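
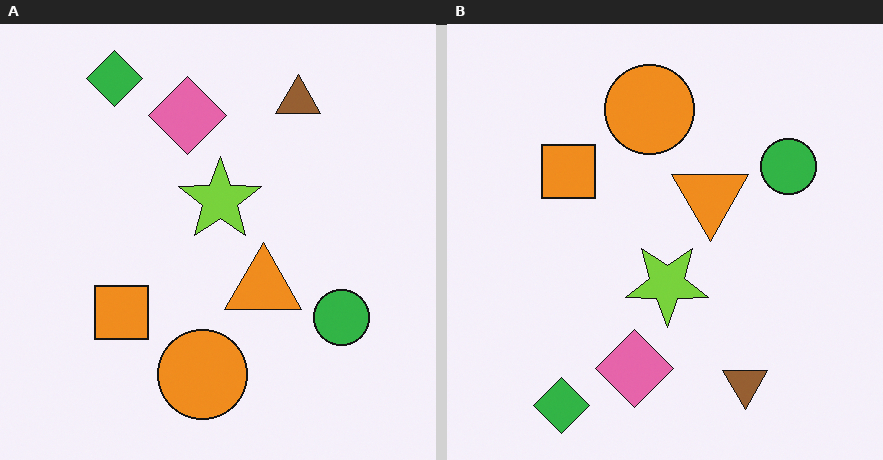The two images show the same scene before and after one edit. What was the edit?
This is the original image flipped vertically (top ↔ bottom).

The green diamond is in the top-left of the left (A) image and the bottom-left of the right (B) — shapes on opposite sides of the horizontal midline have swapped in a mirror flip.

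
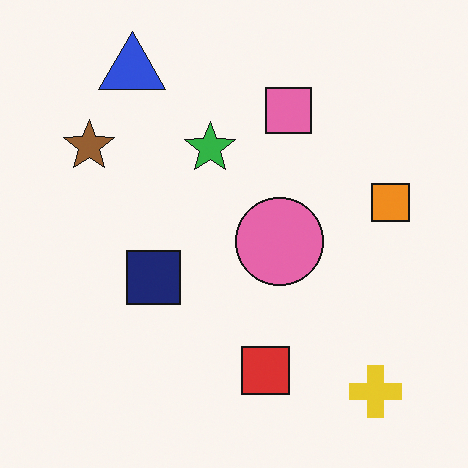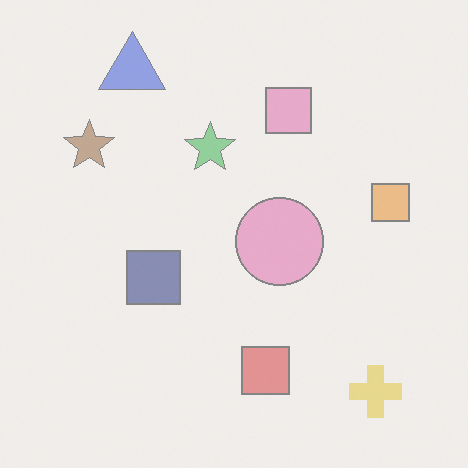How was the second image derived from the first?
This is the original image washed out (contrast reduced).

Tones are pushed toward mid-grey across the whole image — a global contrast change.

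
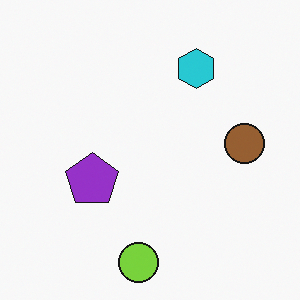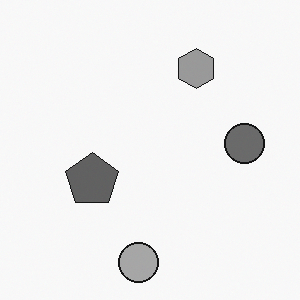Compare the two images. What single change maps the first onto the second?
Converted to grayscale.

All color is removed — every shape is now a shade of grey.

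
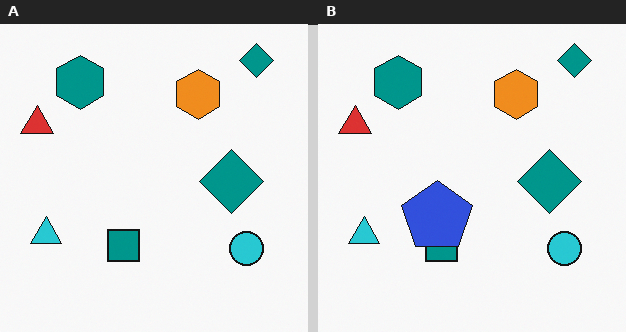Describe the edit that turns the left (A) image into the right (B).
The image was overlaid with an additional blue pentagon.

A blue pentagon appears in the right (B) image that is absent from the left (A).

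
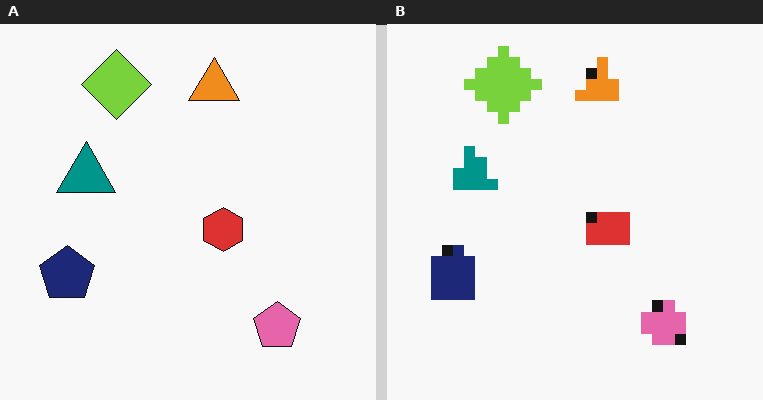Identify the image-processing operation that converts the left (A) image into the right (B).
The image was coarsely pixelated.

Shapes are reduced to large square blocks; fine edges and outlines are lost — a downscale-then-upscale (mosaic) effect.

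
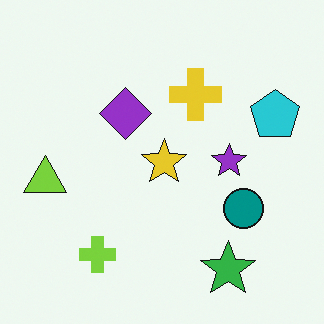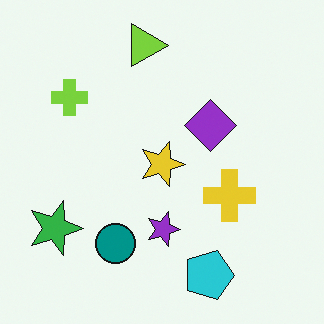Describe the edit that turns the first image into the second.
The second image is the first rotated 90° clockwise.

The green star sits in the bottom-right of the first image and the bottom-left of the second — consistent with a whole-image 90° clockwise rotation.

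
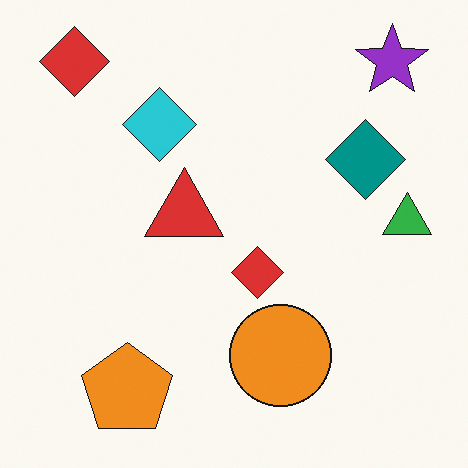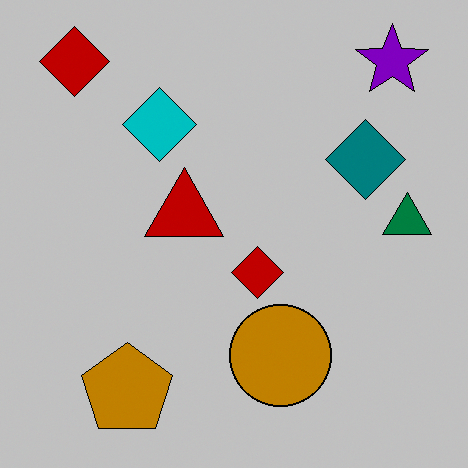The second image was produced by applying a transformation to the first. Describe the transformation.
The second image is the first aggressively posterized.

Each flat color has snapped to a coarser quantized level — most visibly, the near-white background has dropped to a flat grey.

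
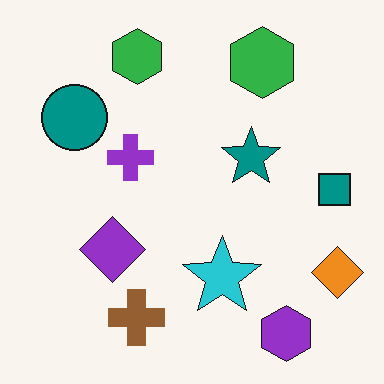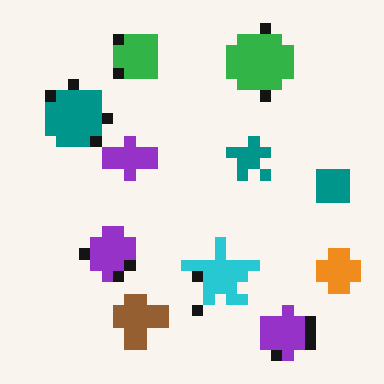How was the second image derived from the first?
It was coarsely pixelated.

Shapes are reduced to large square blocks; fine edges and outlines are lost — a downscale-then-upscale (mosaic) effect.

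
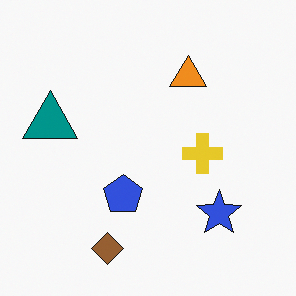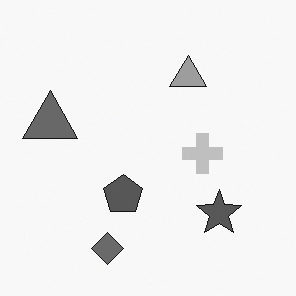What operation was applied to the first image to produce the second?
The image was converted to grayscale.

All color is removed — every shape is now a shade of grey.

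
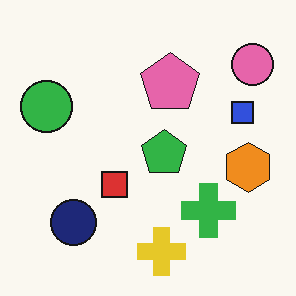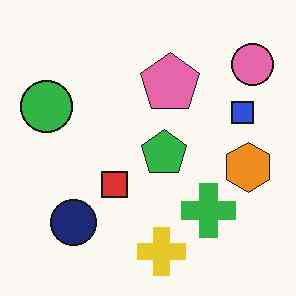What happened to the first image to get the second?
It was JPEG-compressed with visible artifacts.

Blocky 8×8 compression artifacts appear around shape edges and the flat background shows ringing — characteristic JPEG degradation.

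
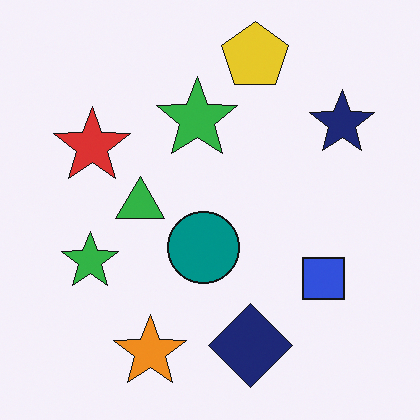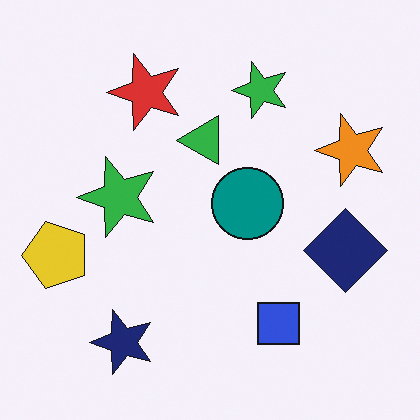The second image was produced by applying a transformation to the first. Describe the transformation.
The transformation is: transposed (reflected across the top-left ↔ bottom-right diagonal).

Shapes have swapped their row and column positions — what was in the top-right is now in the bottom-left — a diagonal reflection.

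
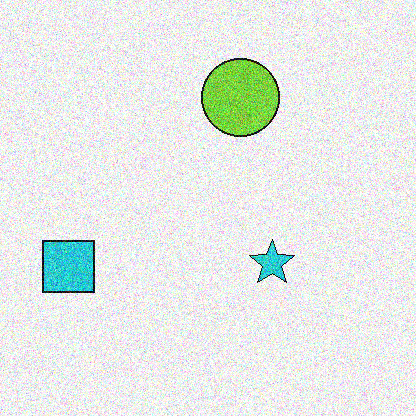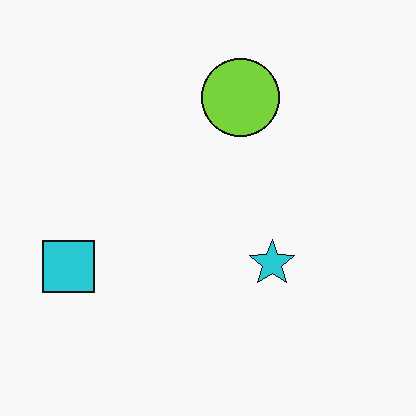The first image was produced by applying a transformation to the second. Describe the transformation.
The transformation is: degraded with a thick layer of grain.

Random speckle covers the whole image, including the flat background.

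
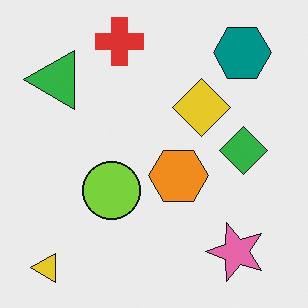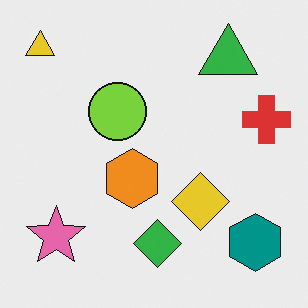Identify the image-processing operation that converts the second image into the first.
The first image is the second rotated 90° counter-clockwise.

The yellow triangle sits in the top-left of the second image and the bottom-left of the first — consistent with a whole-image 90° counter-clockwise rotation.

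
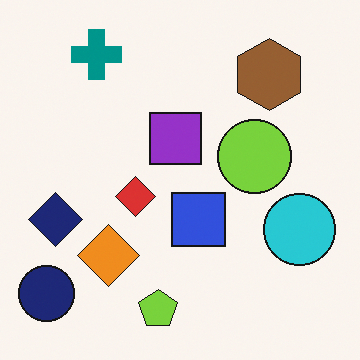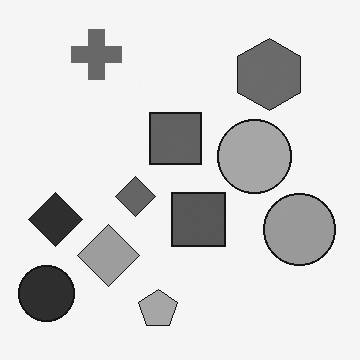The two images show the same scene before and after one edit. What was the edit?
The transformation is: converted to grayscale.

All color is removed — every shape is now a shade of grey.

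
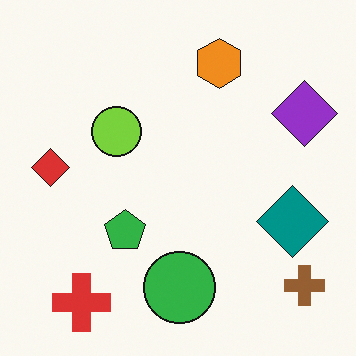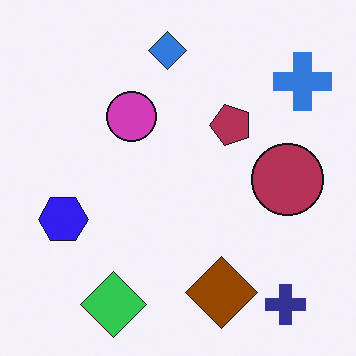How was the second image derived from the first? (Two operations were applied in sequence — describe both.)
This is the original image transposed (reflected across the top-left ↔ bottom-right diagonal), then hue-shifted by a large amount.

Shapes have swapped their row and column positions — what was in the top-right is now in the bottom-left — a diagonal reflection. Every shape's color has rotated by the same amount around the hue wheel — a uniform hue shift.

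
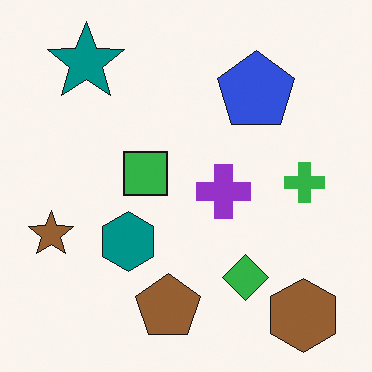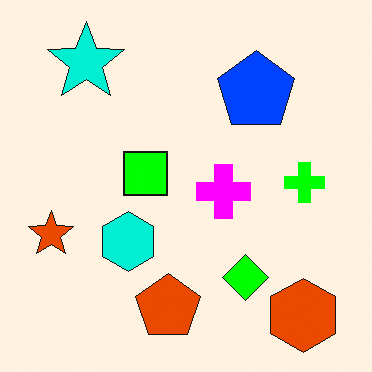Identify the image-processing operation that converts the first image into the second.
It was heavily oversaturated.

All colors are more vivid — a global saturation change.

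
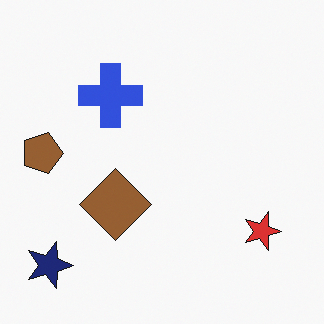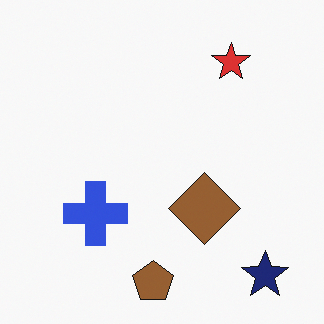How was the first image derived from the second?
The first image is the second rotated 90° clockwise.

The navy star sits in the bottom-right of the second image and the bottom-left of the first — consistent with a whole-image 90° clockwise rotation.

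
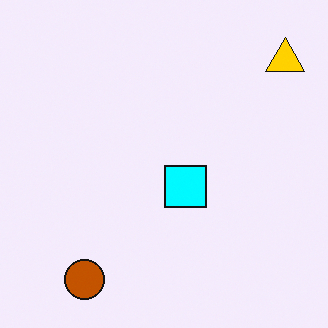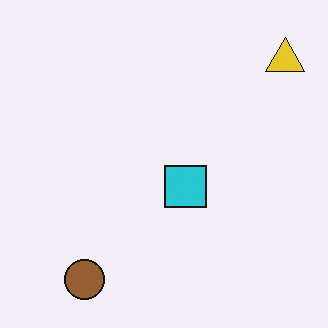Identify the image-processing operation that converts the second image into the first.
Heavily oversaturated.

All colors are more vivid — a global saturation change.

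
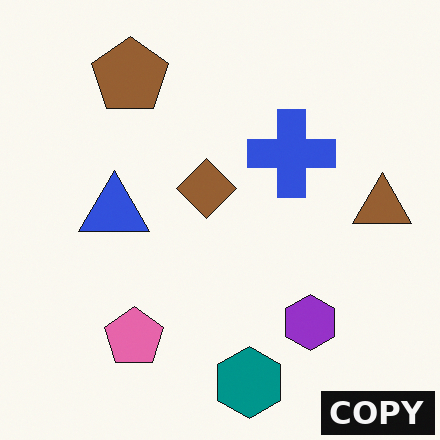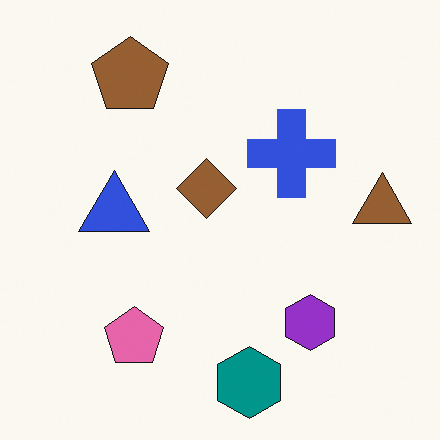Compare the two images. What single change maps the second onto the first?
It was watermarked with the text "COPY" in the lower-right corner.

A dark label reading "COPY" appears in the lower-right corner.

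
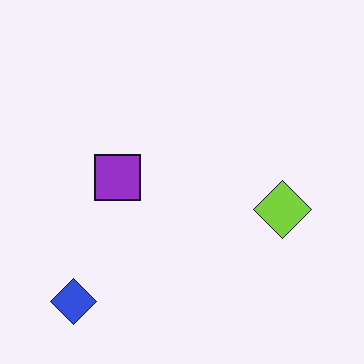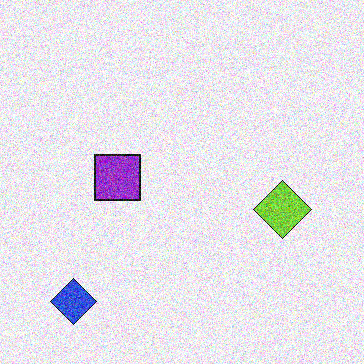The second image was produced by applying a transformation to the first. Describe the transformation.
Degraded with strong gaussian noise.

Random speckle covers the whole image, including the flat background.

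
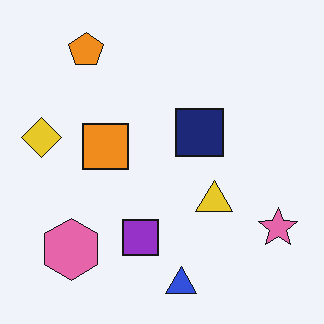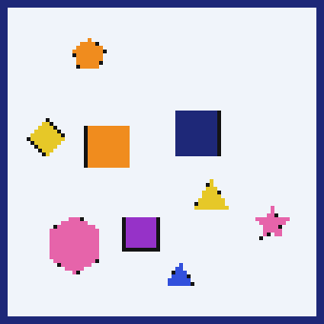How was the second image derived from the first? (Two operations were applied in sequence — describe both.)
Mildly pixelated, then framed with a navy border.

Shapes are reduced to large square blocks; fine edges and outlines are lost — a downscale-then-upscale (mosaic) effect. A solid navy frame runs around the edge of the second image, with the content slightly shrunk inside it.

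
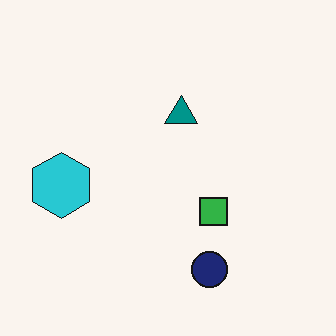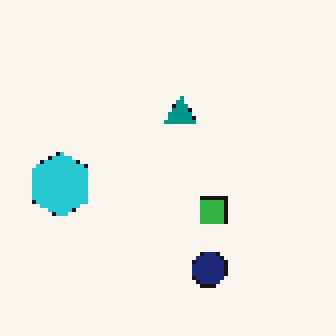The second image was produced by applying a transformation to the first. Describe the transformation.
This is the original image lightly pixelated (a mild mosaic effect).

Shapes are reduced to large square blocks; fine edges and outlines are lost — a downscale-then-upscale (mosaic) effect.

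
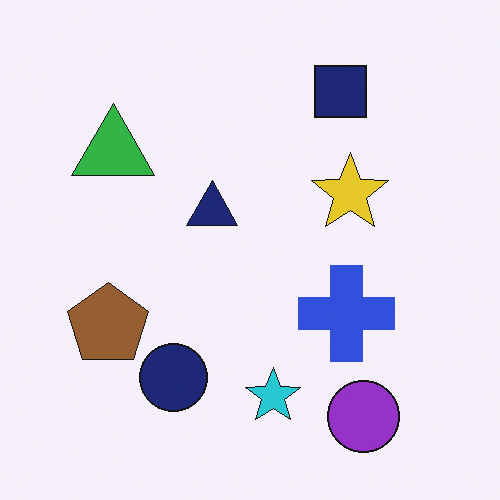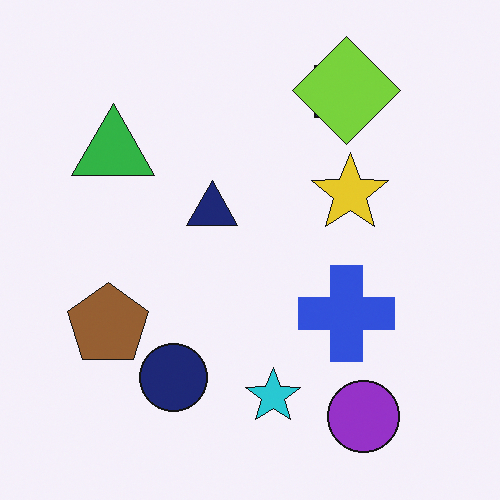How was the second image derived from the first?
The transformation is: overlaid with an additional lime diamond.

A lime diamond appears in the second image that is absent from the first.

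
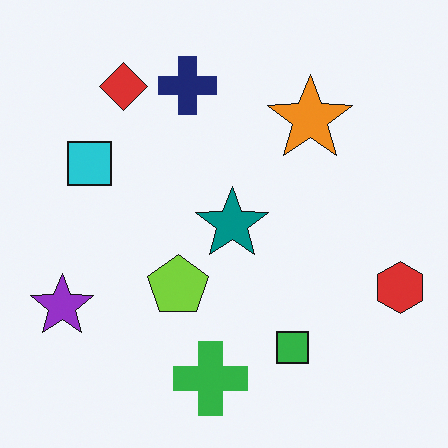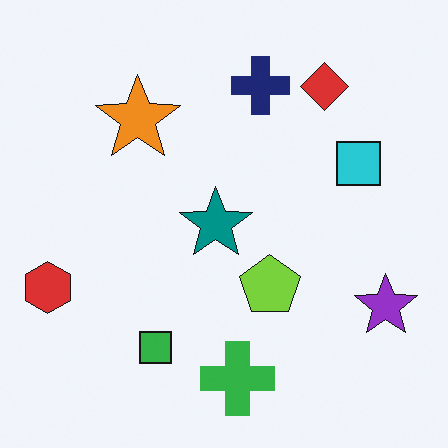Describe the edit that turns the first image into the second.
Flipped horizontally (left ↔ right).

The red hexagon is in the right of the first image and the left of the second — shapes on opposite sides of the vertical midline have swapped in a mirror flip.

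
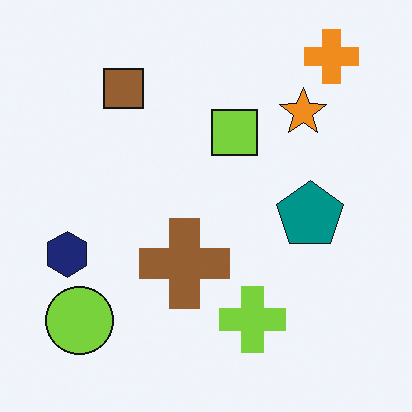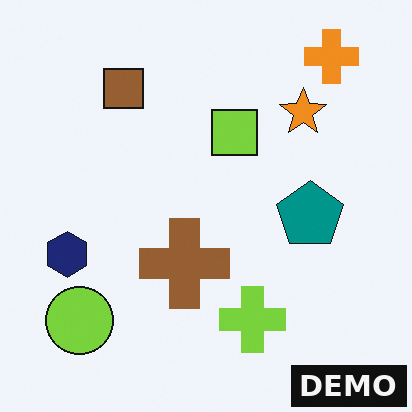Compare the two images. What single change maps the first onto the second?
This is the original image watermarked with the text "DEMO" in the lower-right corner.

A dark label reading "DEMO" appears in the lower-right corner.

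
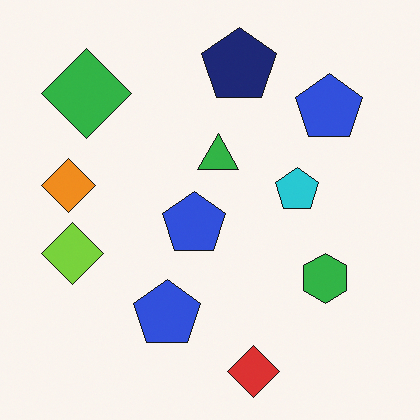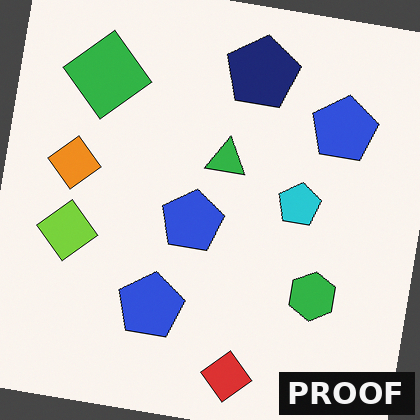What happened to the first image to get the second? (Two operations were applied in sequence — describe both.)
It was rotated clockwise by a small amount, then watermarked with the text "PROOF" in the lower-right corner.

Every shape is tilted by the same angle and the image corners show triangular fill wedges — a whole-image rotation by a non-right angle. A dark label reading "PROOF" appears in the lower-right corner.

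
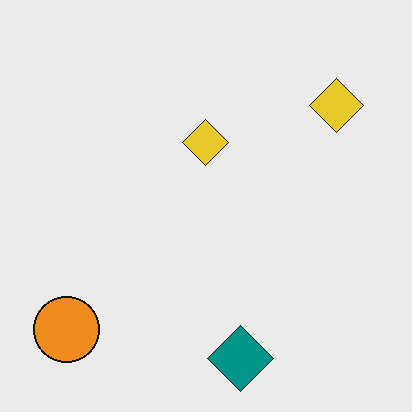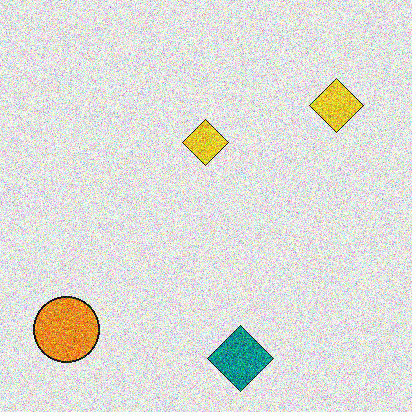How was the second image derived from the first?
The transformation is: degraded with a thick layer of grain.

Random speckle covers the whole image, including the flat background.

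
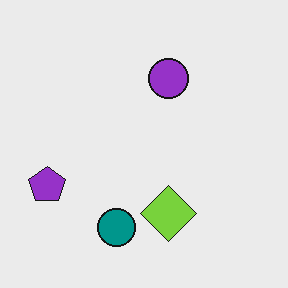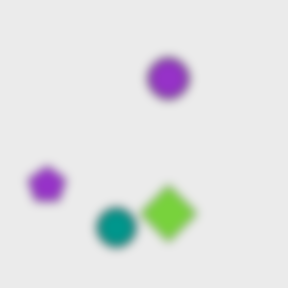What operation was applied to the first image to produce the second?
The second image is the first strongly gaussian-blurred.

Shape edges and outlines are uniformly softened across the whole image.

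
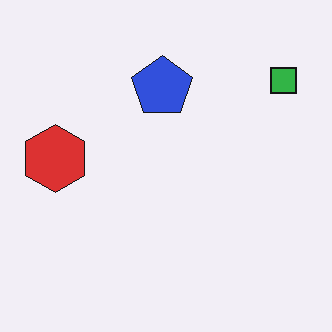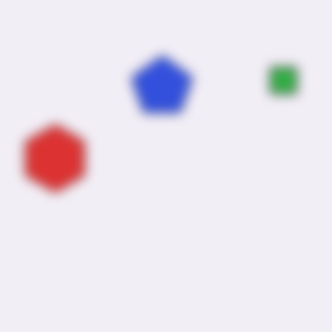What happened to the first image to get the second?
Strongly gaussian-blurred.

Shape edges and outlines are uniformly softened across the whole image.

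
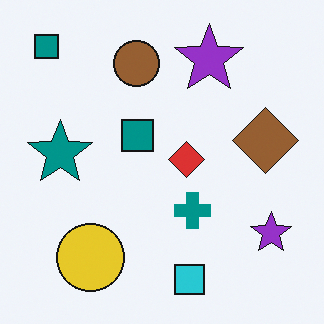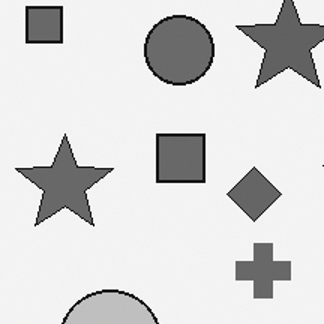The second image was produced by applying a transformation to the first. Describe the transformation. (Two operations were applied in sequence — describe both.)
The image was converted to grayscale, then cropped slightly and scaled back up.

All color is removed — every shape is now a shade of grey. The visible shapes are larger and the field of view is narrower; shapes near the original edges may be partly or wholly outside the frame — a crop-and-rescale.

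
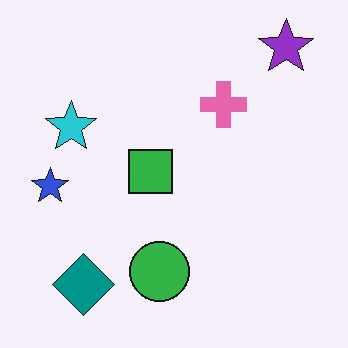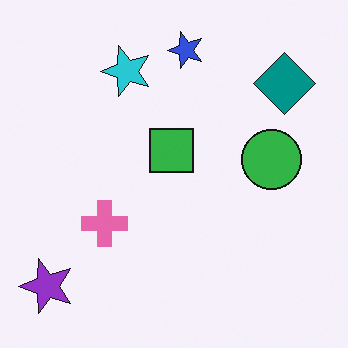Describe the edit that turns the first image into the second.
It was transposed (reflected across the top-left ↔ bottom-right diagonal).

Shapes have swapped their row and column positions — what was in the top-right is now in the bottom-left — a diagonal reflection.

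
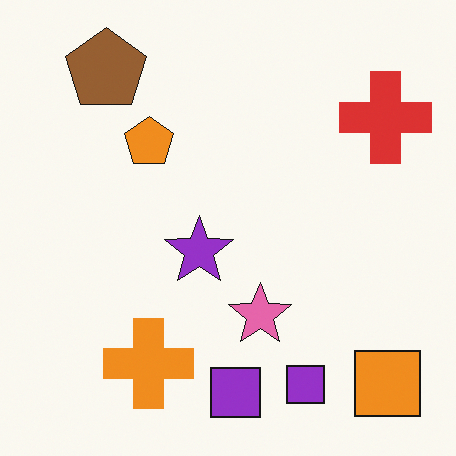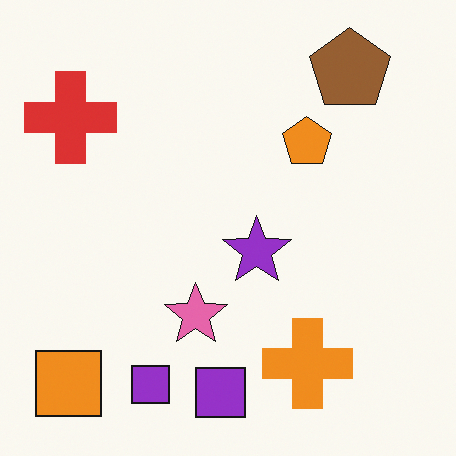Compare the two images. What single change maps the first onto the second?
The second image is the first flipped horizontally (left ↔ right).

The orange square is in the bottom-right of the first image and the bottom-left of the second — shapes on opposite sides of the vertical midline have swapped in a mirror flip.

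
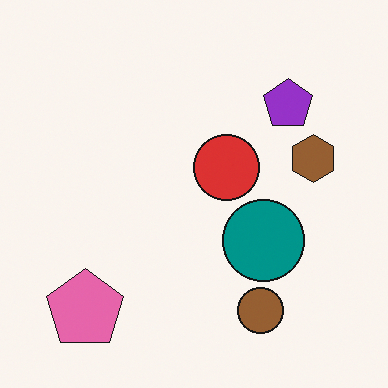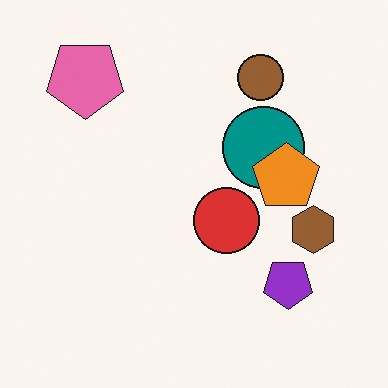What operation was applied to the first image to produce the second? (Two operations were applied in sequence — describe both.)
The second image is the first flipped vertically (top ↔ bottom), then overlaid with an additional orange pentagon.

The brown circle is in the bottom-right of the first image and the top-right of the second — shapes on opposite sides of the horizontal midline have swapped in a mirror flip. An orange pentagon appears in the second image that is absent from the first.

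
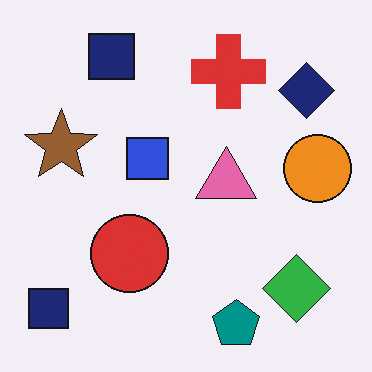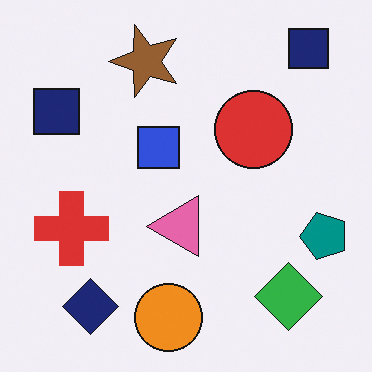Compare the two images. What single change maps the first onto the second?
The transformation is: transposed (reflected across the top-left ↔ bottom-right diagonal).

Shapes have swapped their row and column positions — what was in the top-right is now in the bottom-left — a diagonal reflection.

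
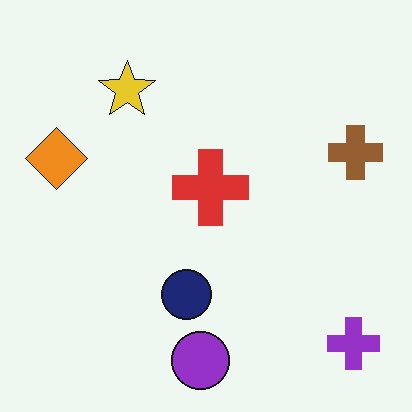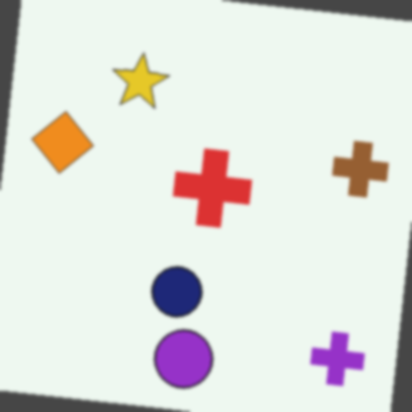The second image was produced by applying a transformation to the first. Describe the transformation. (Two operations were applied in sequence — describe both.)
The second image is the first rotated clockwise by a slight angle, then given a subtle gaussian blur.

Every shape is tilted by the same angle and the image corners show triangular fill wedges — a whole-image rotation by a non-right angle. Shape edges and outlines are uniformly softened across the whole image.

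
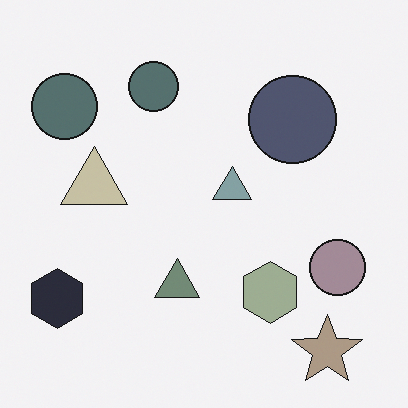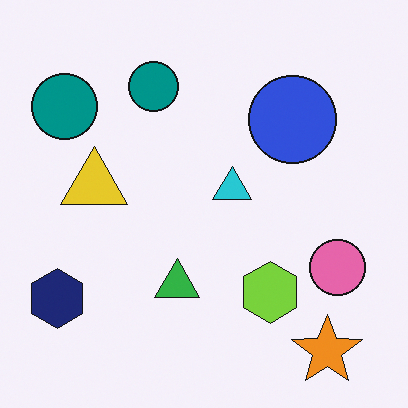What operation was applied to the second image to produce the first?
The transformation is: heavily desaturated.

All colors are more muted and greyish — a global saturation change.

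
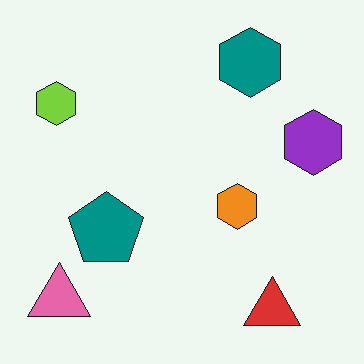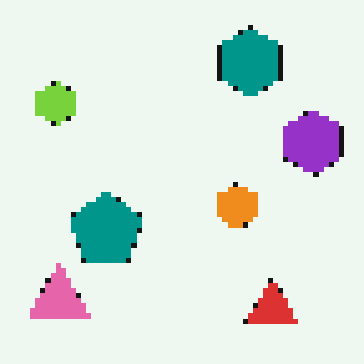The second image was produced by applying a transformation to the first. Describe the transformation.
The second image is the first lightly pixelated (a mild mosaic effect).

Shapes are reduced to large square blocks; fine edges and outlines are lost — a downscale-then-upscale (mosaic) effect.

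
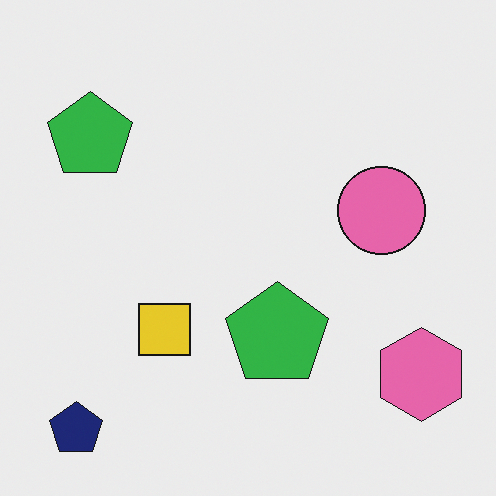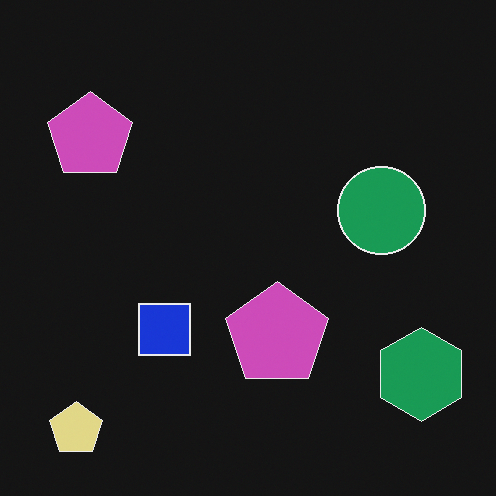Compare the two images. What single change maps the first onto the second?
The image was color-inverted (negative).

The light background has become dark and every shape's color is its complement — a photographic negative.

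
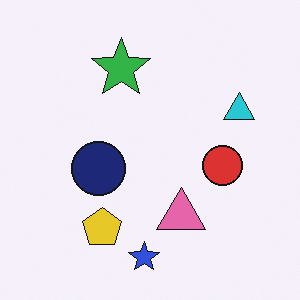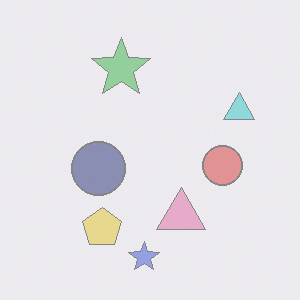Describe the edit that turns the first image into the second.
The image was washed out (contrast reduced).

Tones are pushed toward mid-grey across the whole image — a global contrast change.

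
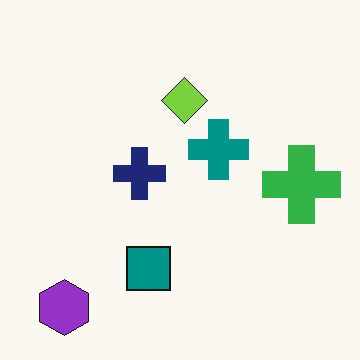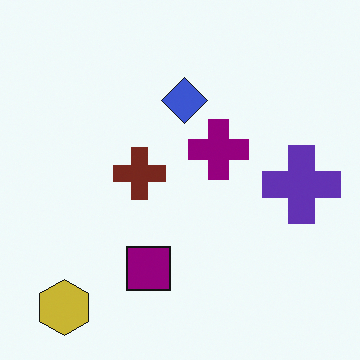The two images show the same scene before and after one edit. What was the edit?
The second image is the first hue-shifted noticeably.

Every shape's color has rotated by the same amount around the hue wheel — a uniform hue shift.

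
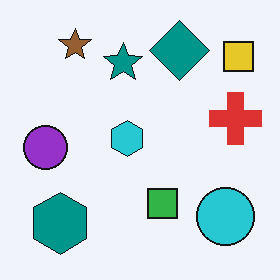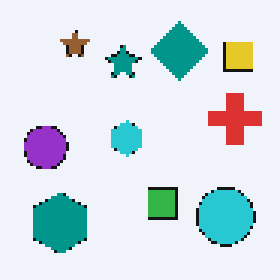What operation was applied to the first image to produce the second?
This is the original image lightly pixelated (a mild mosaic effect).

Shapes are reduced to large square blocks; fine edges and outlines are lost — a downscale-then-upscale (mosaic) effect.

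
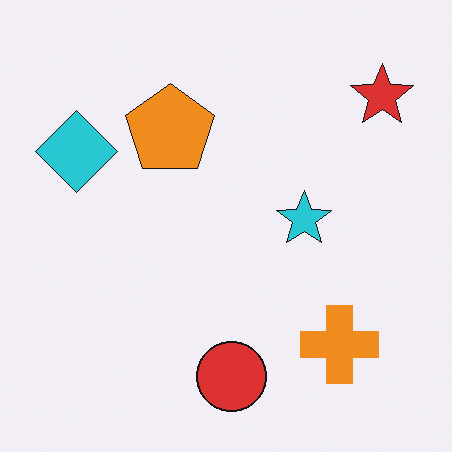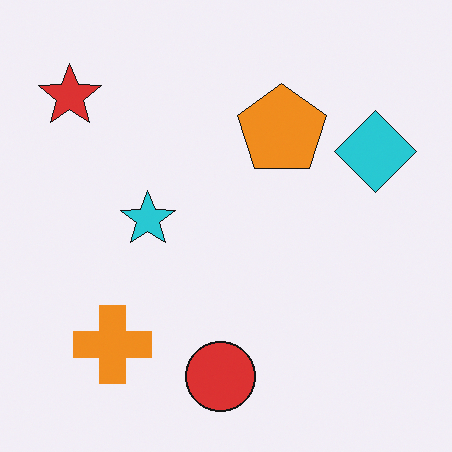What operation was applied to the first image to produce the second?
Flipped horizontally (left ↔ right).

The red star is in the top-right of the first image and the top-left of the second — shapes on opposite sides of the vertical midline have swapped in a mirror flip.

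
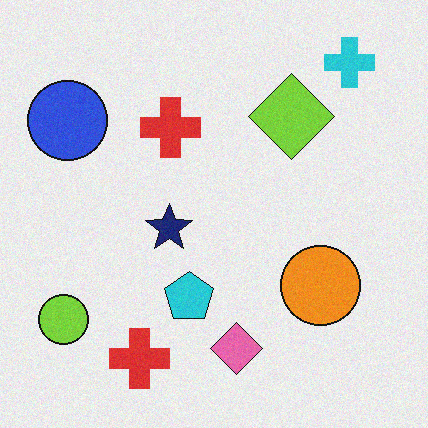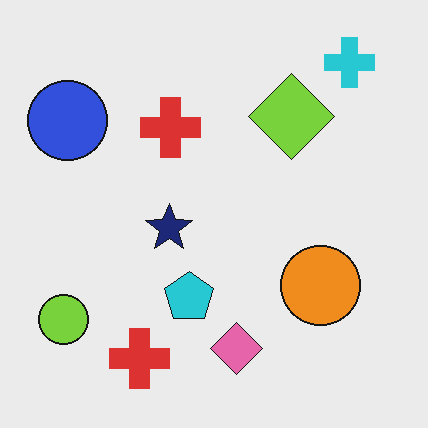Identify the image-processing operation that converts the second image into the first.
The first image is the second degraded with subtle gaussian noise.

Random speckle covers the whole image, including the flat background.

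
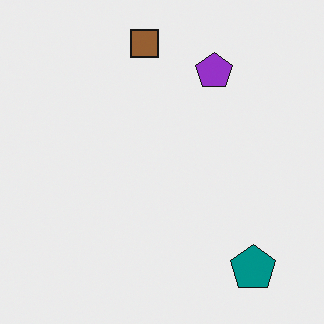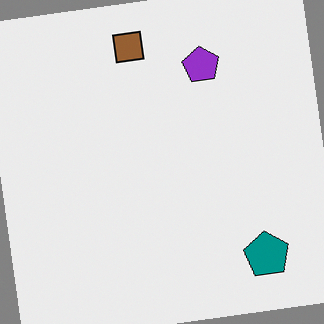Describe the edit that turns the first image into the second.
This is the original image rotated counter-clockwise by a small amount.

Every shape is tilted by the same angle and the image corners show triangular fill wedges — a whole-image rotation by a non-right angle.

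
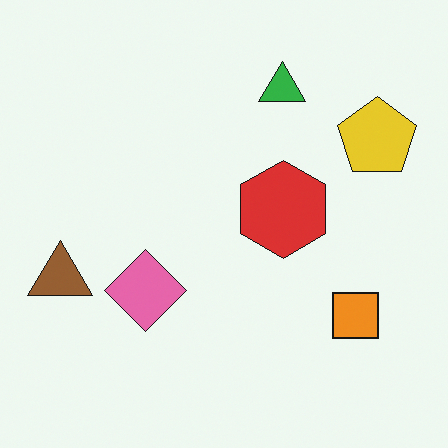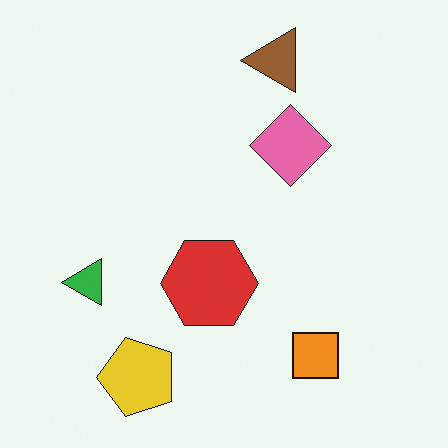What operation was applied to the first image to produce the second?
The image was transposed (reflected across the top-left ↔ bottom-right diagonal).

Shapes have swapped their row and column positions — what was in the top-right is now in the bottom-left — a diagonal reflection.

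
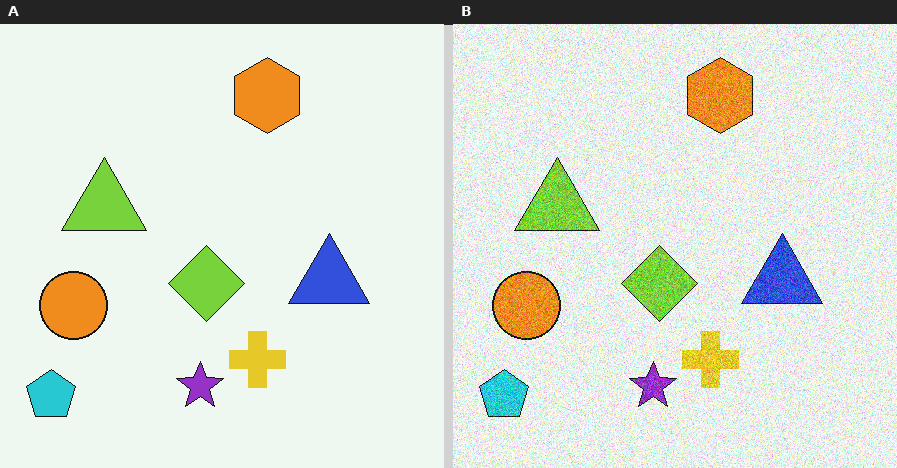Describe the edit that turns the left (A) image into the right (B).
The image was degraded with a thick layer of grain.

Random speckle covers the whole image, including the flat background.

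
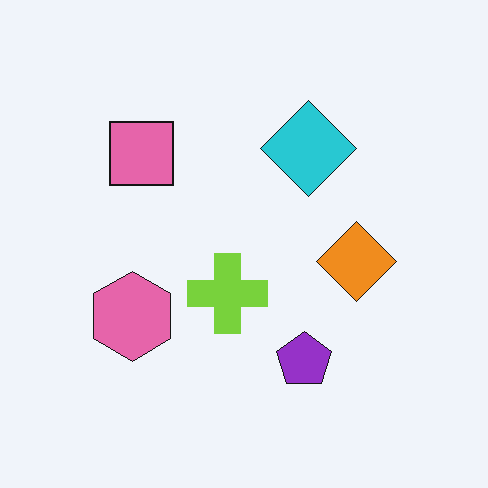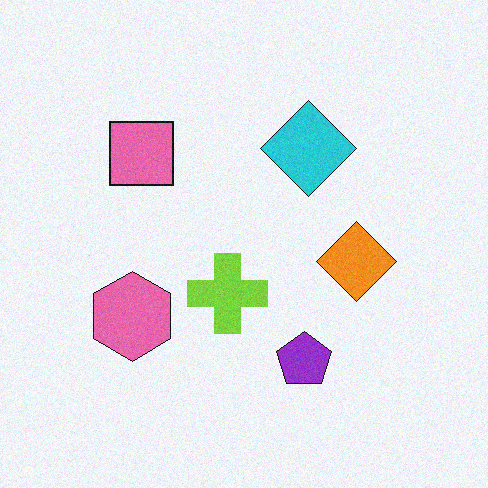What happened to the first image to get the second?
It was degraded with light additive noise.

Random speckle covers the whole image, including the flat background.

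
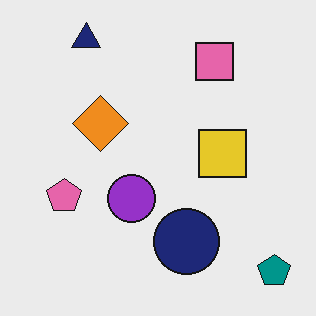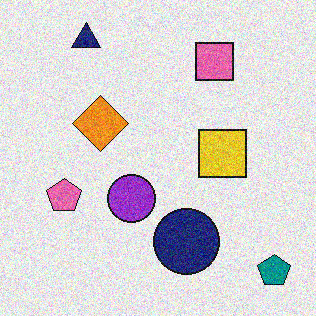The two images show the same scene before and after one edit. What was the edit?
This is the original image degraded with visible gaussian noise.

Random speckle covers the whole image, including the flat background.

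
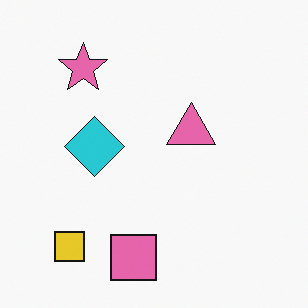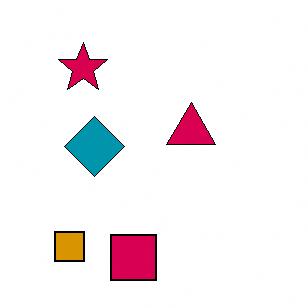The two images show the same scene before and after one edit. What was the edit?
The second image is the first given much higher contrast.

Tones are pushed away from mid-grey across the whole image — a global contrast change.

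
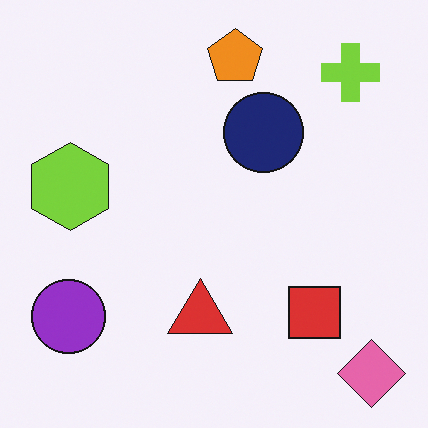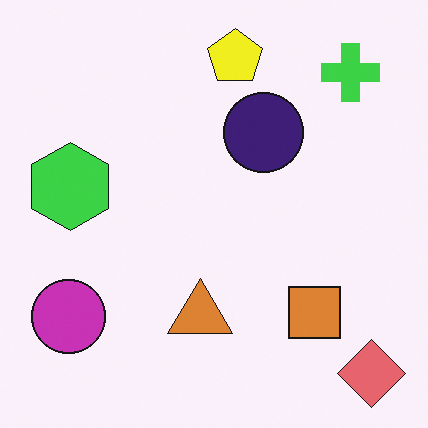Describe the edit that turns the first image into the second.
The image was hue-shifted by a small amount.

Every shape's color has rotated by the same amount around the hue wheel — a uniform hue shift.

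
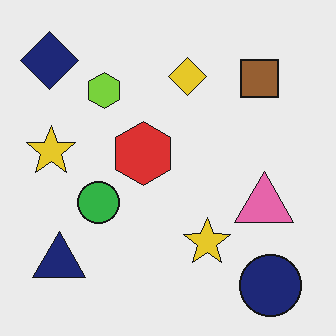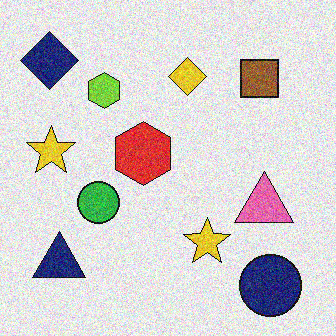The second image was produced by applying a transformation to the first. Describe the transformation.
The transformation is: degraded with visible gaussian noise.

Random speckle covers the whole image, including the flat background.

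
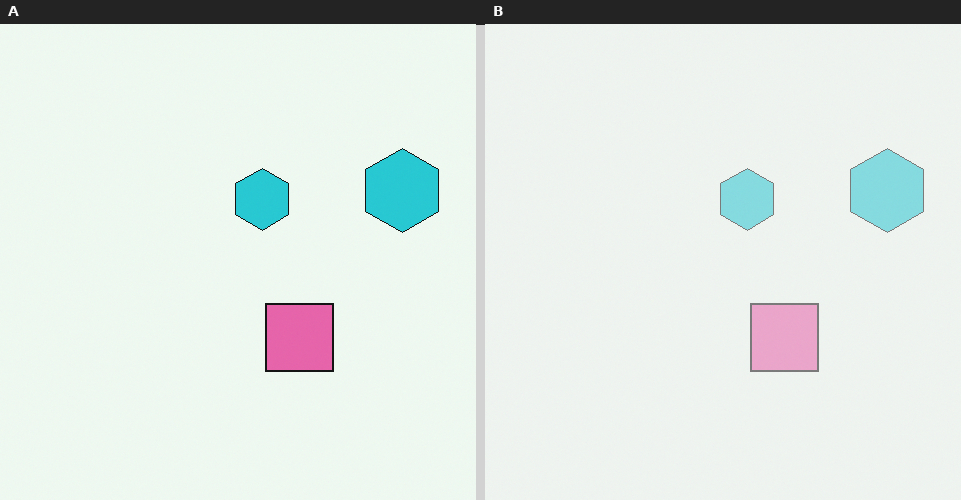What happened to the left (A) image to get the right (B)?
The image was washed out (contrast reduced).

Tones are pushed toward mid-grey across the whole image — a global contrast change.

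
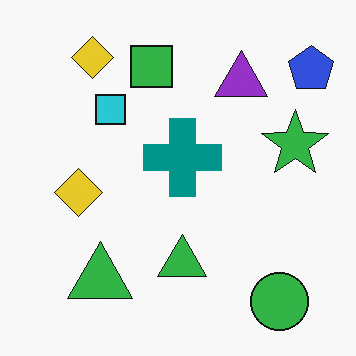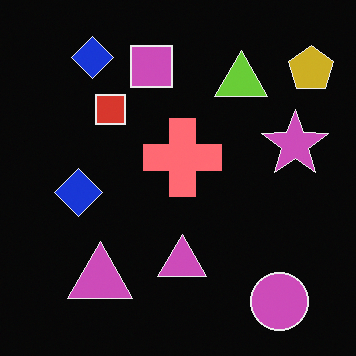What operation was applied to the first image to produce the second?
The image was color-inverted (negative).

The light background has become dark and every shape's color is its complement — a photographic negative.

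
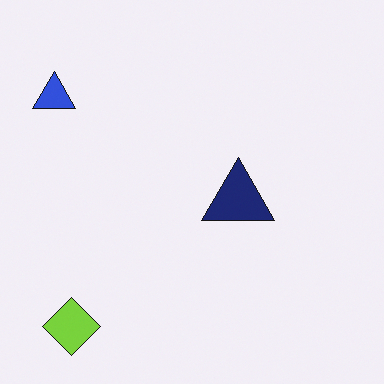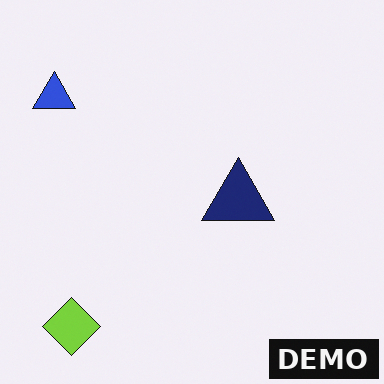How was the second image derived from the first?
It was watermarked with the text "DEMO" in the lower-right corner.

A dark label reading "DEMO" appears in the lower-right corner.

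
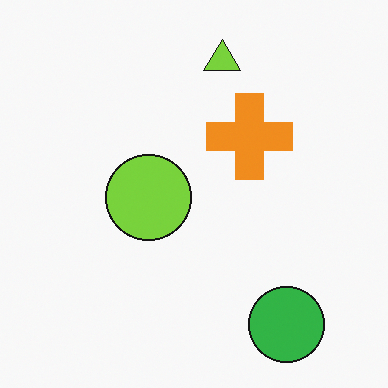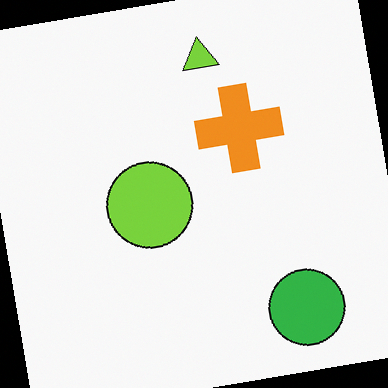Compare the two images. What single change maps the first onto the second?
The image was rotated counter-clockwise by a few degrees.

Every shape is tilted by the same angle and the image corners show triangular fill wedges — a whole-image rotation by a non-right angle.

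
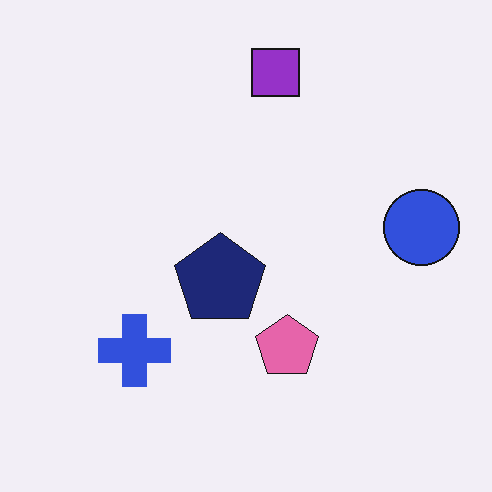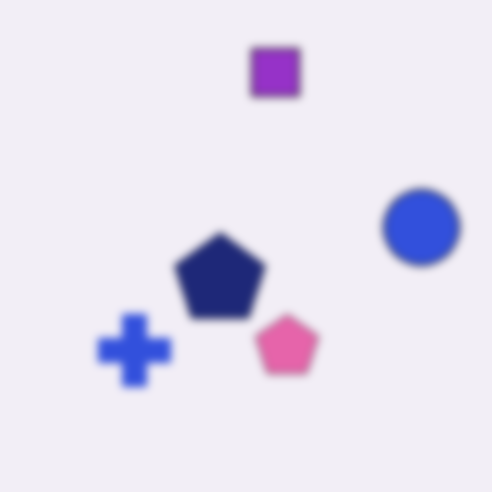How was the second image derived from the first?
Moderately blurred.

Shape edges and outlines are uniformly softened across the whole image.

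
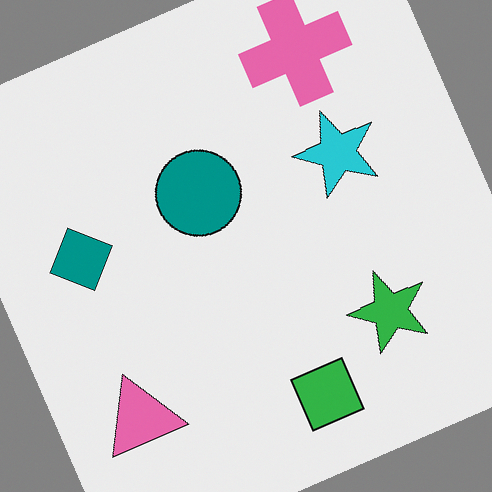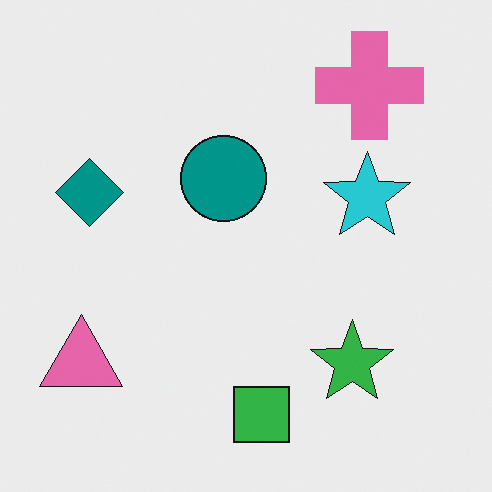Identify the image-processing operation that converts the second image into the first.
This is the original image rotated counter-clockwise by a moderate amount.

Every shape is tilted by the same angle and the image corners show triangular fill wedges — a whole-image rotation by a non-right angle.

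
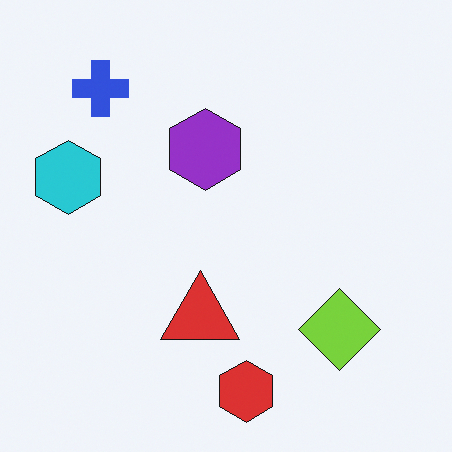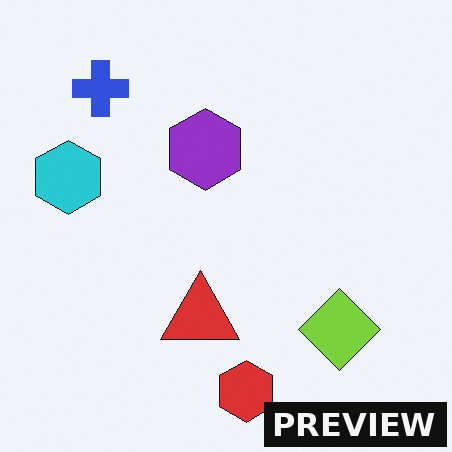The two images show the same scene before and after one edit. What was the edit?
The second image is the first watermarked with the text "PREVIEW" in the lower-right corner.

A dark label reading "PREVIEW" appears in the lower-right corner.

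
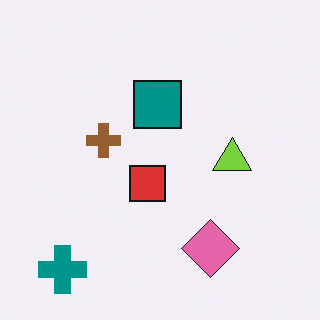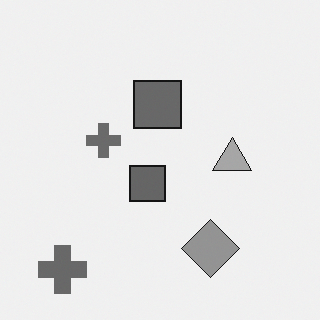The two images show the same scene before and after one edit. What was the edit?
Converted to grayscale.

All color is removed — every shape is now a shade of grey.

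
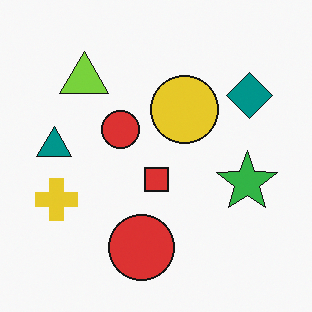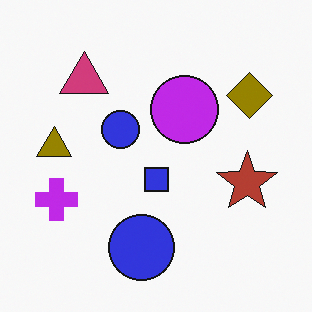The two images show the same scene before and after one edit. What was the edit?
The image was hue-shifted through roughly half the color wheel.

Every shape's color has rotated by the same amount around the hue wheel — a uniform hue shift.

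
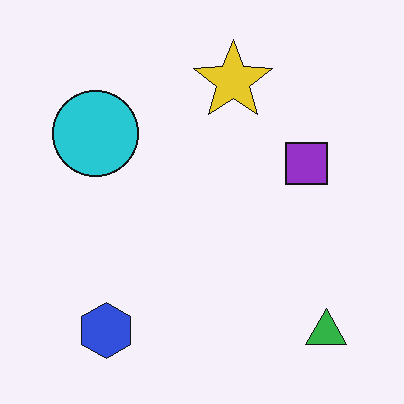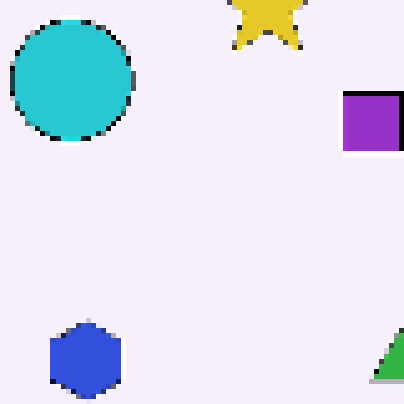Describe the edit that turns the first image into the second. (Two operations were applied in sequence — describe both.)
Cropped slightly and scaled back up, then lightly pixelated (a mild mosaic effect).

The visible shapes are larger and the field of view is narrower; shapes near the original edges may be partly or wholly outside the frame — a crop-and-rescale. Shapes are reduced to large square blocks; fine edges and outlines are lost — a downscale-then-upscale (mosaic) effect.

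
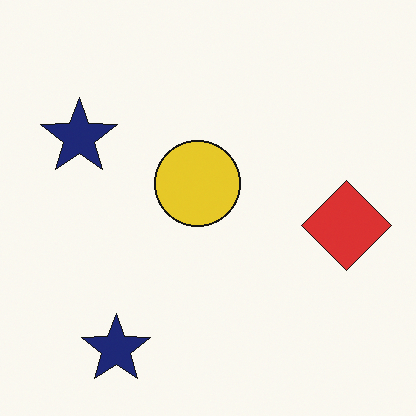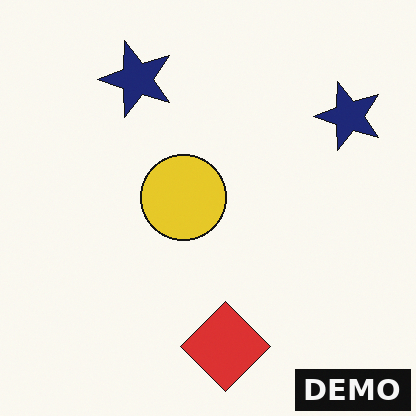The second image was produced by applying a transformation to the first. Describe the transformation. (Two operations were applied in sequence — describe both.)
It was transposed (reflected across the top-left ↔ bottom-right diagonal), then watermarked with the text "DEMO" in the lower-right corner.

Shapes have swapped their row and column positions — what was in the top-right is now in the bottom-left — a diagonal reflection. A dark label reading "DEMO" appears in the lower-right corner.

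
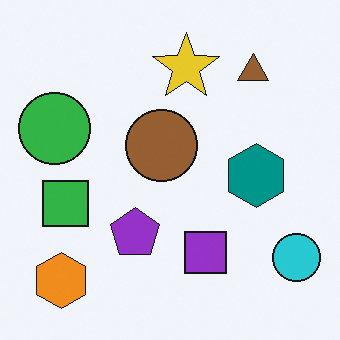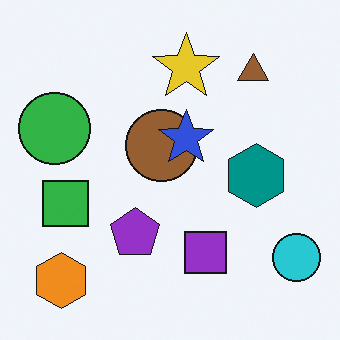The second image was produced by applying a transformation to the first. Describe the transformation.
It was overlaid with an additional blue star.

A blue star appears in the second image that is absent from the first.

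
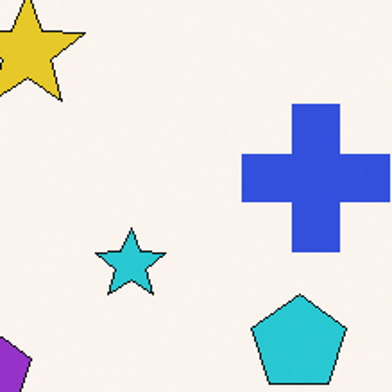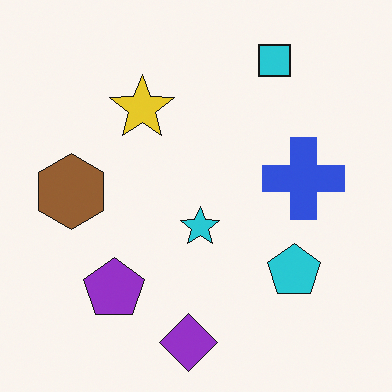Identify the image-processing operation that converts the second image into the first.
The first image is the second cropped to a noticeably smaller region and rescaled.

The visible shapes are larger and the field of view is narrower; shapes near the original edges may be partly or wholly outside the frame — a crop-and-rescale.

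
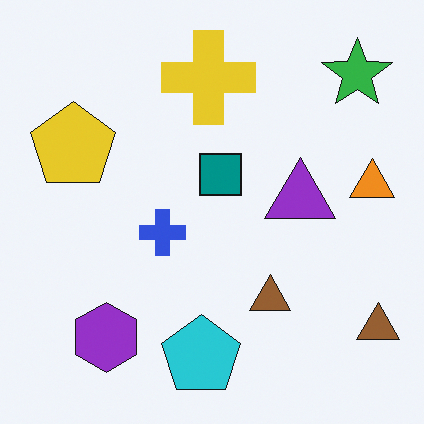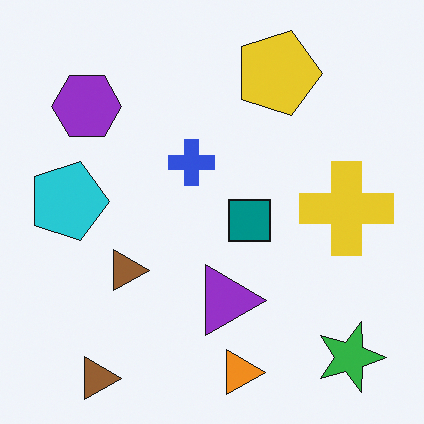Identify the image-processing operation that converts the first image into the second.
This is the original image rotated 90° clockwise.

The green star sits in the top-right of the first image and the bottom-right of the second — consistent with a whole-image 90° clockwise rotation.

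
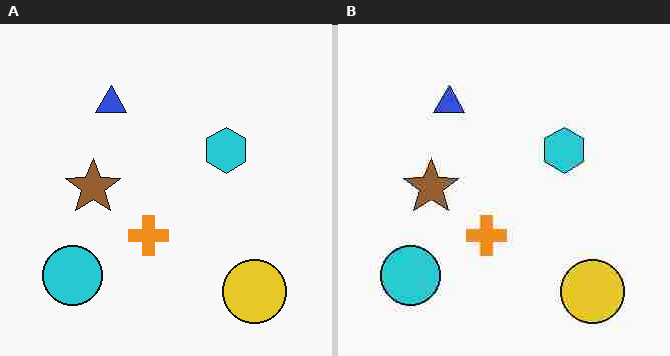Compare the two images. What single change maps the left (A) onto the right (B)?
This is the original image heavily JPEG-compressed with obvious blocking artifacts.

Blocky 8×8 compression artifacts appear around shape edges and the flat background shows ringing — characteristic JPEG degradation.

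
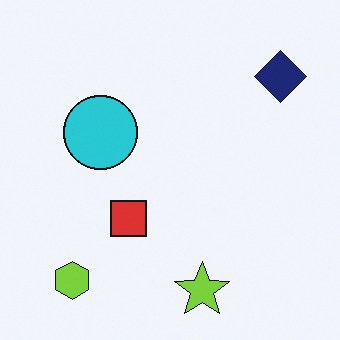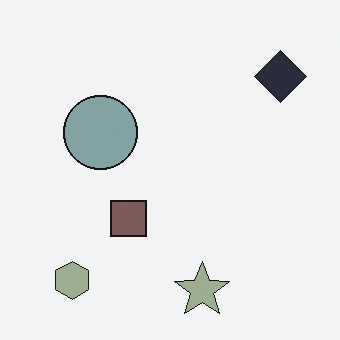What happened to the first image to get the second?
The transformation is: heavily desaturated.

All colors are more muted and greyish — a global saturation change.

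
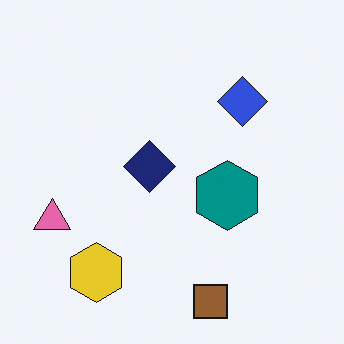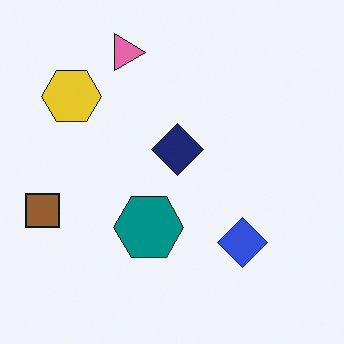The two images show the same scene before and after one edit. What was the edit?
The second image is the first rotated 90° clockwise.

The brown square sits in the bottom of the first image and the left of the second — consistent with a whole-image 90° clockwise rotation.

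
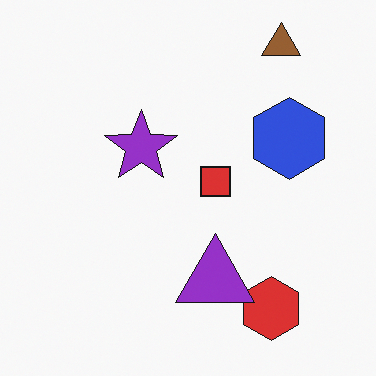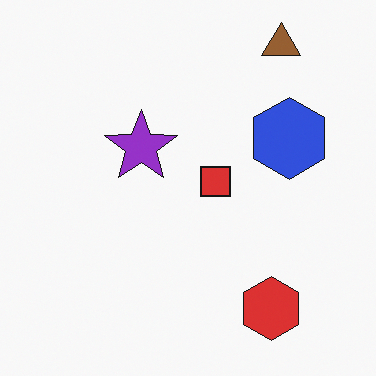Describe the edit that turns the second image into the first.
The transformation is: overlaid with an additional purple triangle.

A purple triangle appears in the first image that is absent from the second.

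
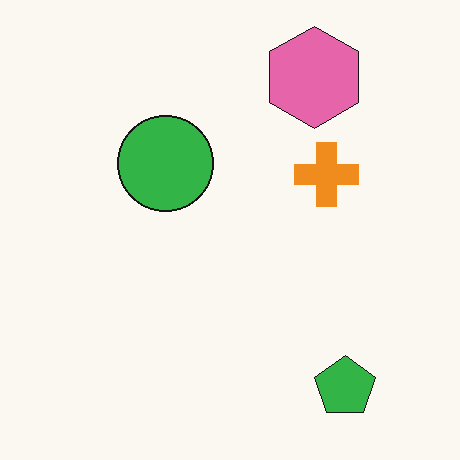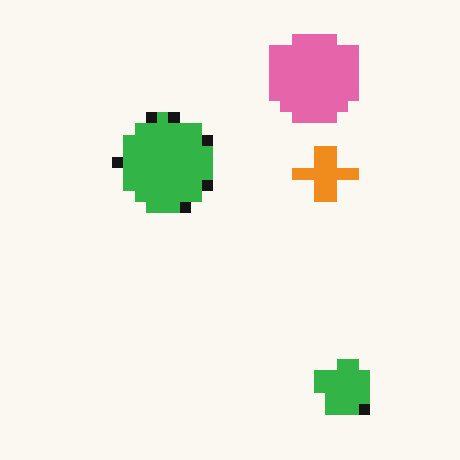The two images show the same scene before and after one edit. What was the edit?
Heavily pixelated into large blocks.

Shapes are reduced to large square blocks; fine edges and outlines are lost — a downscale-then-upscale (mosaic) effect.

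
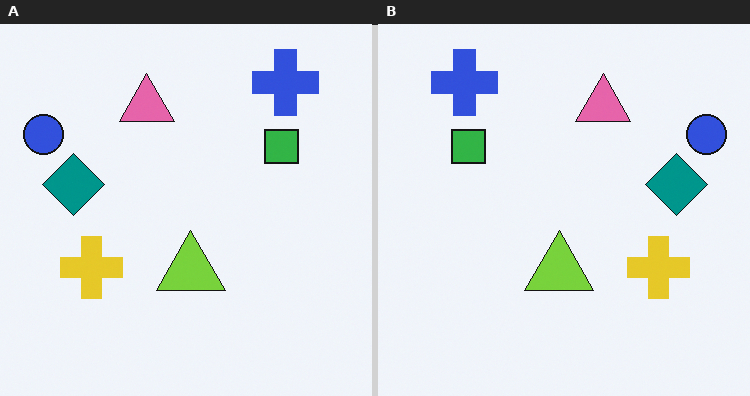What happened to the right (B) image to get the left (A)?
The image was flipped horizontally (left ↔ right).

The blue circle is in the top-right of the right (B) image and the top-left of the left (A) — shapes on opposite sides of the vertical midline have swapped in a mirror flip.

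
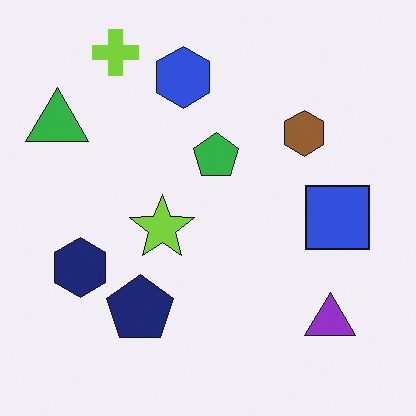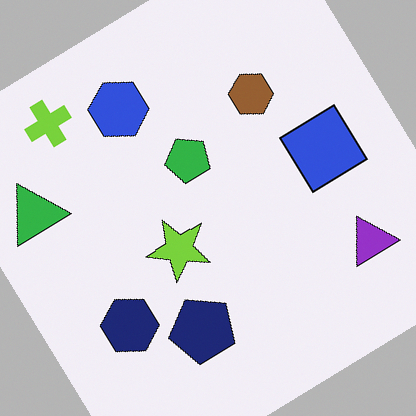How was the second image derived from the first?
It was rotated counter-clockwise by a large amount — several tens of degrees.

Every shape is tilted by the same angle and the image corners show triangular fill wedges — a whole-image rotation by a non-right angle.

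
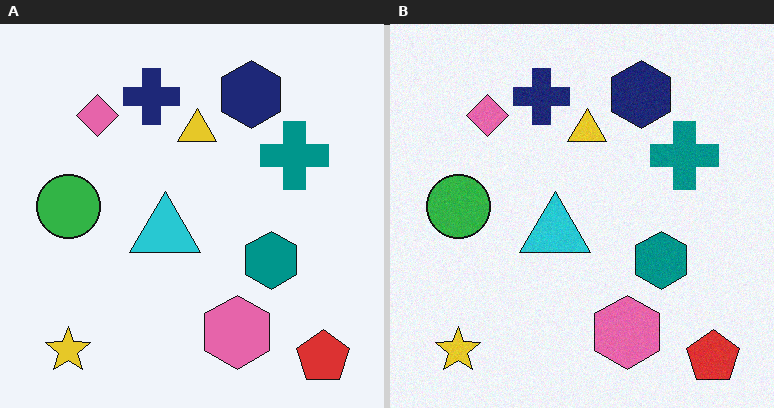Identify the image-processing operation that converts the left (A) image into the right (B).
This is the original image degraded with a light layer of grain.

Random speckle covers the whole image, including the flat background.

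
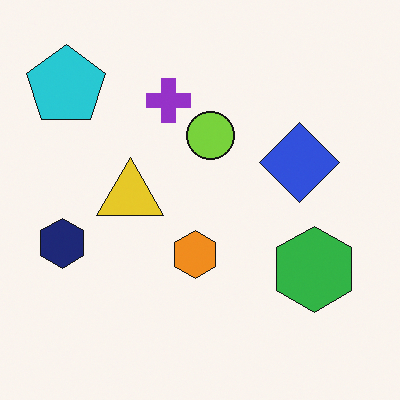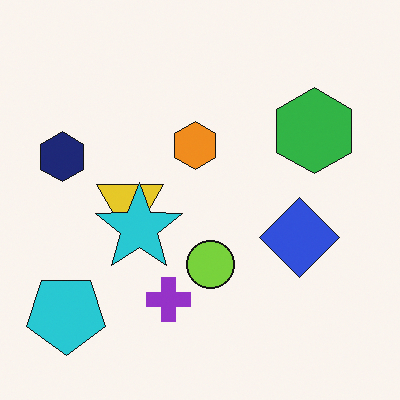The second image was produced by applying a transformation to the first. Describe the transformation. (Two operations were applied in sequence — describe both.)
The transformation is: flipped vertically (top ↔ bottom), then overlaid with an additional cyan star.

The cyan pentagon is in the top-left of the first image and the bottom-left of the second — shapes on opposite sides of the horizontal midline have swapped in a mirror flip. A cyan star appears in the second image that is absent from the first.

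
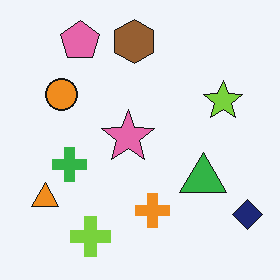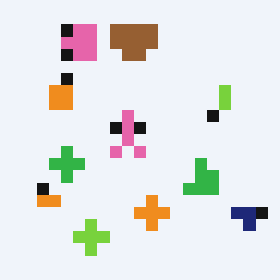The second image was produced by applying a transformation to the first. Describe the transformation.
It was heavily pixelated into large blocks.

Shapes are reduced to large square blocks; fine edges and outlines are lost — a downscale-then-upscale (mosaic) effect.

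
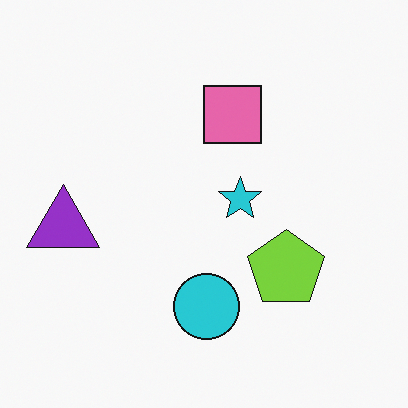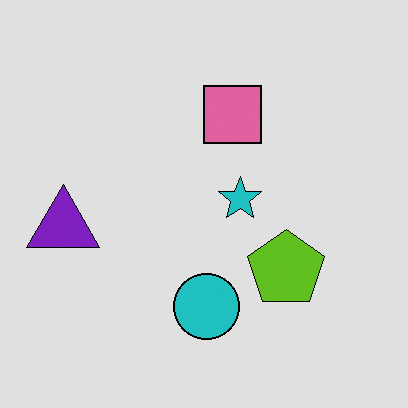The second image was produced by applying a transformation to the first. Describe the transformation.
It was posterized to a reduced palette.

Each flat color has snapped to a coarser quantized level — most visibly, the near-white background has dropped to a flat grey.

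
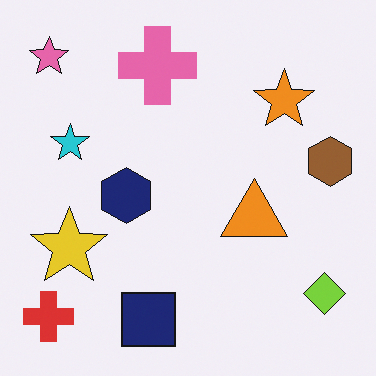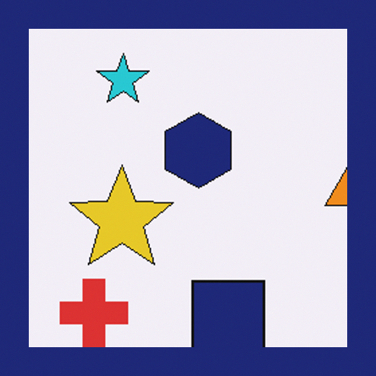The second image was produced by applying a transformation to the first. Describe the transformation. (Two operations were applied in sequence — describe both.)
Cropped slightly and scaled back up, then framed with a navy border.

The visible shapes are larger and the field of view is narrower; shapes near the original edges may be partly or wholly outside the frame — a crop-and-rescale. A solid navy frame runs around the edge of the second image, with the content slightly shrunk inside it.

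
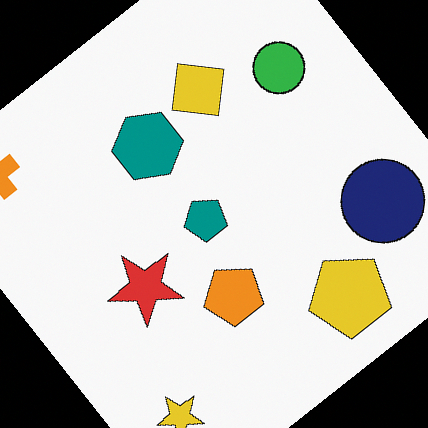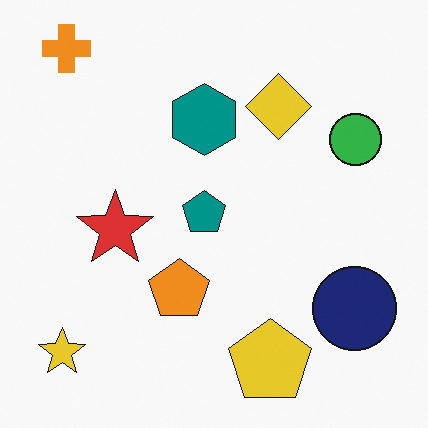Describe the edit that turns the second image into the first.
It was rotated counter-clockwise by a large amount — several tens of degrees.

Every shape is tilted by the same angle and the image corners show triangular fill wedges — a whole-image rotation by a non-right angle.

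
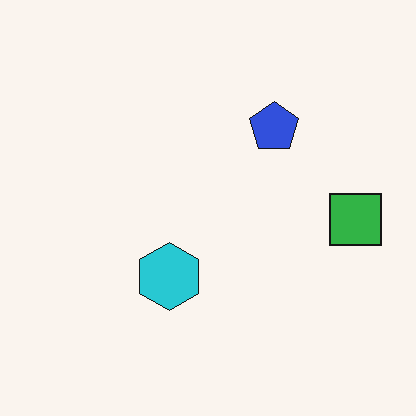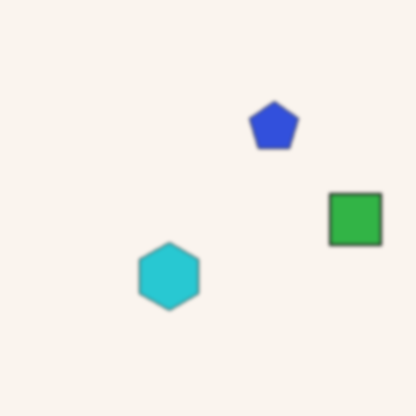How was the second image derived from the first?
The second image is the first lightly blurred.

Shape edges and outlines are uniformly softened across the whole image.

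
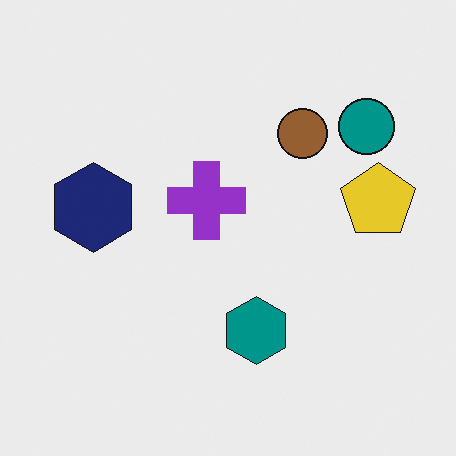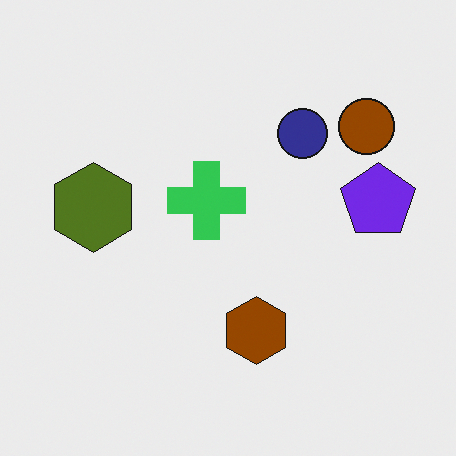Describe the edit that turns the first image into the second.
Hue-shifted through roughly half the color wheel.

Every shape's color has rotated by the same amount around the hue wheel — a uniform hue shift.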